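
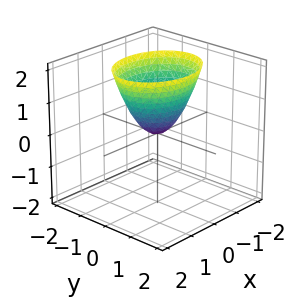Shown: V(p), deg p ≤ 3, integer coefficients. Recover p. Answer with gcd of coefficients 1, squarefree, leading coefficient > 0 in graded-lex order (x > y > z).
deg p = 2.
Symmetries: it's symmetric under x → −x, forcing even powers of x; it's symmetric under y → −y, forcing even powers of y.
Observable constraints: it crosses the z-axis at the gridline z = 0; it crosses the x-axis at the gridline x = 0; it meets the y-axis at y = 0 (among the integer gridlines).
Solving for integer coefficients yields p as stated.

2*x^2 + 3*y^2 - 2*z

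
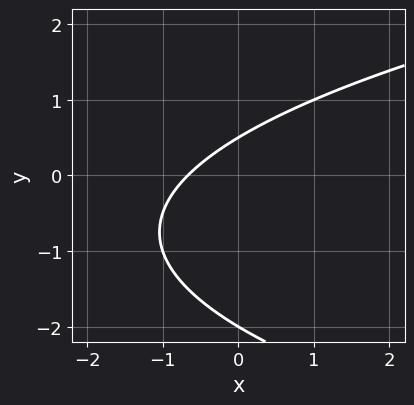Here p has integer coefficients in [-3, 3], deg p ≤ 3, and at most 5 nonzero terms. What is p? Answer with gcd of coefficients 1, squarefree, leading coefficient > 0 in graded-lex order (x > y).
1. deg p = 2. A generic line meets the curve in up to 2 points.
2. Against the integer gridlines: it meets the y-axis at y = -2 (among the integer gridlines).
3. Matching integer coefficients to the picture gives p.

2*y^2 - 3*x + 3*y - 2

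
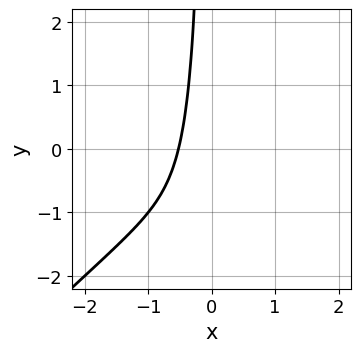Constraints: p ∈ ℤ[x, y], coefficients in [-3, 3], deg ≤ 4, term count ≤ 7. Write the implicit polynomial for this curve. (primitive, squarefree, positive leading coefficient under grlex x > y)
3*x^3 - 3*x^2*y + x*y + 3*x + 2

First, the degree is 3 — the shape is more complex than any degree-2 curve.
Then, against the integer gridlines: no y-intercept at any integer in the box.
Finally, solving for integer coefficients yields p as stated.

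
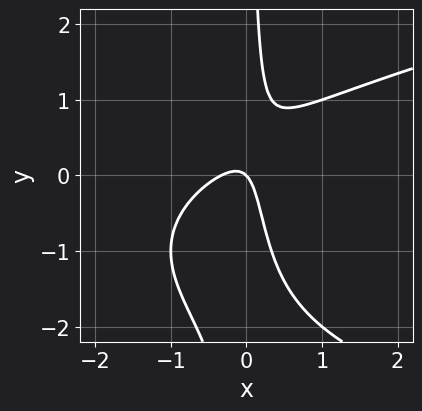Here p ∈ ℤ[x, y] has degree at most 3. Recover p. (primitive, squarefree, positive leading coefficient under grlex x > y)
2*x*y^2 - 3*x^2 + 3*x*y - x - y

First, the degree is 3 — the shape is more complex than any degree-2 curve.
Then, against the integer gridlines: one x-axis crossing is at x = 0; it meets the y-axis at y = 0 (among the integer gridlines).
Finally, matching integer coefficients to the picture gives p.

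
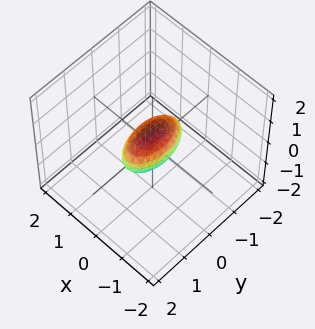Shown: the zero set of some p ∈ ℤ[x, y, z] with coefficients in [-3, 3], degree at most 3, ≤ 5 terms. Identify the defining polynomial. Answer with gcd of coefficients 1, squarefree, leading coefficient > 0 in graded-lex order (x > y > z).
3*x^2 + y^2 + 2*z^2 - 1

First, degree: a closed, bounded, convex surface; a quadric, so deg p = 2.
Next, symmetries: the z ↦ −z reflection is a symmetry, so z appears only in even powers; it's symmetric under x → −x, forcing even powers of x; mirror symmetry y ↦ −y ⇒ only even powers of y.
Next, from the visible intercepts: among the integer gridlines, it crosses the y-axis at y ∈ {-1, 1}.
Finally, together with the visible shape, these determine p as stated.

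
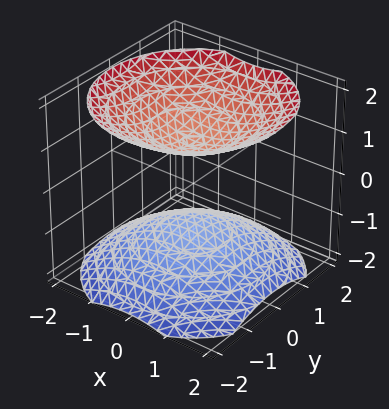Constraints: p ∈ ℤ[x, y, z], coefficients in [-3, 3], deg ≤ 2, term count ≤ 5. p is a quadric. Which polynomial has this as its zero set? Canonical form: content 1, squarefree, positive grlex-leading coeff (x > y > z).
2*x^2 + 2*y^2 - 3*z^2 + 3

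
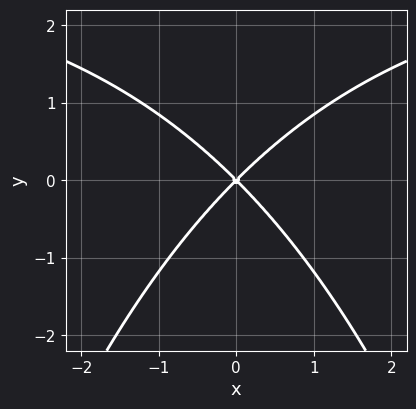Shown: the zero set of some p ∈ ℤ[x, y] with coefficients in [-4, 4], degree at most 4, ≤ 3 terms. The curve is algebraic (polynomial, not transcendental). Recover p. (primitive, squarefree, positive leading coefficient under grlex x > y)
deg p = 3.
Symmetries: it's symmetric under x → −x, forcing even powers of x.
From the visible intercepts: it crosses the y-axis at the gridline y = 0; it meets the x-axis at x = 0 (among the integer gridlines).
Assembling these constraints gives the stated polynomial.

x^2*y - 3*x^2 + 3*y^2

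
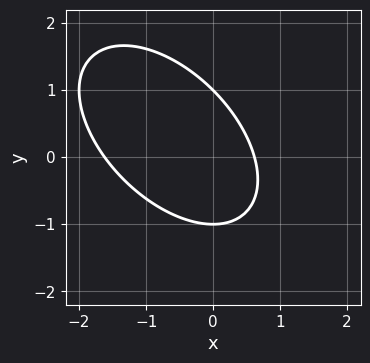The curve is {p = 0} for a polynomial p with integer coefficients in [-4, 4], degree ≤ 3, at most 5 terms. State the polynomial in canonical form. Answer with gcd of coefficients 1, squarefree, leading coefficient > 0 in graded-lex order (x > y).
x^2 + x*y + y^2 + x - 1

First, deg p = 2. A generic line meets the curve in up to 2 points.
Next, observable constraints: among the integer gridlines, it crosses the y-axis at y ∈ {-1, 1}.
Finally, together with the visible shape, these determine p as stated.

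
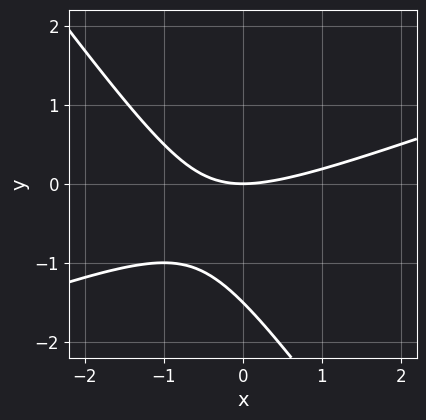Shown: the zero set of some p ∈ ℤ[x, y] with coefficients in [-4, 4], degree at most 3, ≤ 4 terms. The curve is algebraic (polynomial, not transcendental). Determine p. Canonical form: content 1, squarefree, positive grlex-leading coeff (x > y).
x^2 - 2*x*y - 2*y^2 - 3*y

First, deg p = 2.
Next, from the axis intercepts and sections: it crosses the x-axis at the gridline x = 0; one y-axis crossing is at y = 0.
Finally, putting this together gives p.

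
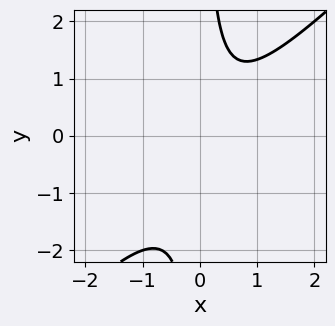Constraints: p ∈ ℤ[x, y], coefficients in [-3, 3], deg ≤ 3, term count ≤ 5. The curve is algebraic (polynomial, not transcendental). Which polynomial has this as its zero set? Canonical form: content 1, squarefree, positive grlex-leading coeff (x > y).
Degree: a generic line meets the curve in up to 2 points, so deg p = 2.
Checking where it meets the axes: the curve avoids every integer x-axis point in the box; no y-intercept at any integer in the box.
The integer polynomial consistent with all of this is the stated p.

3*x^2 - 3*x*y - x + 2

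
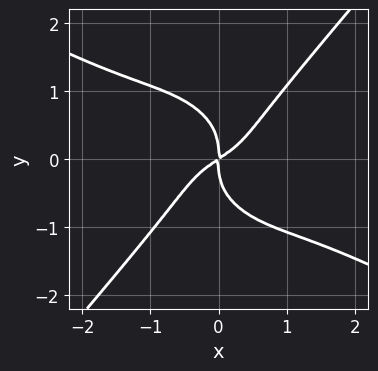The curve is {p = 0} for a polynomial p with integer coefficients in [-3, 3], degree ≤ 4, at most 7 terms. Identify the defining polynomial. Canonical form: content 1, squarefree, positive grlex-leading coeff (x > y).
2*x^4 + 3*x^3*y - 3*y^4 + 2*x^2 - 3*x*y

First, deg p = 4. No degree-3 curve has this shape.
Then, from the visible intercepts: it crosses the y-axis at the gridline y = 0; one x-axis crossing is at x = 0.
Finally, the integer polynomial consistent with all of this is the stated p.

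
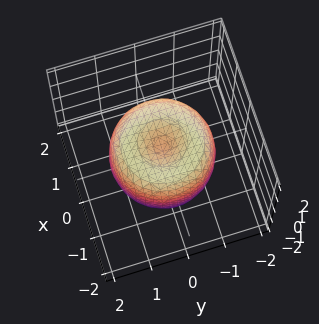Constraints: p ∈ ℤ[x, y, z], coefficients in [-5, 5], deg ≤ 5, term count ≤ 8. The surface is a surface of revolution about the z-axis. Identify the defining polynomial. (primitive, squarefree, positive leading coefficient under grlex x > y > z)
First, deg p = 4. No degree-3 surface has this shape.
Then, by symmetry, the z-axis is an axis of rotation, so x and y enter only as x² + y².
Next, observable constraints: a circular section at z = 1 has radius between 0 and 1.
Finally, the integer polynomial consistent with all of this is the stated p.

2*x^4 + 4*x^2*y^2 + 2*y^4 - 3*x^2 - 3*y^2 + 2*z^2 - 1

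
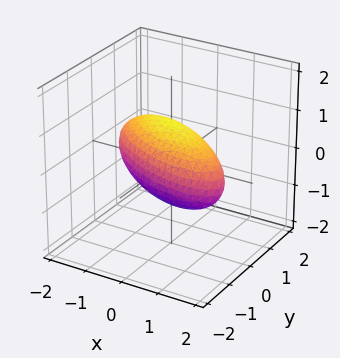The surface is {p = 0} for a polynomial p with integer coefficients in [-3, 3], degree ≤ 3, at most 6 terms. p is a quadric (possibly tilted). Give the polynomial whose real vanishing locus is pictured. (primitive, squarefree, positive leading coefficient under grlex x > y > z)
1. Degree: a generic line meets the surface in up to 2 points, so deg p = 2.
2. Reading off the gridlines: the z-axis gridline crossings are at z ∈ {-1, 1}.
3. Assembling these constraints gives the stated polynomial.

x^2 + 2*x*y + 3*y^2 + 2*z^2 - 2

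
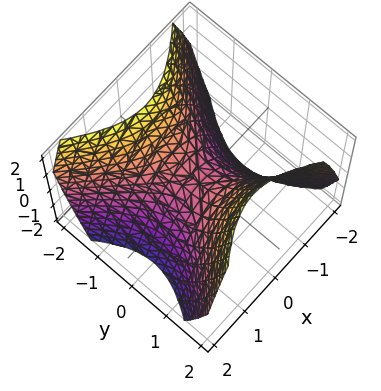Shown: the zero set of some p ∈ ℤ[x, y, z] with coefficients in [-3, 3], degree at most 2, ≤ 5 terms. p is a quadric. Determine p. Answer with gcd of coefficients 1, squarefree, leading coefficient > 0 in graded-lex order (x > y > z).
x^2 - y^2 + z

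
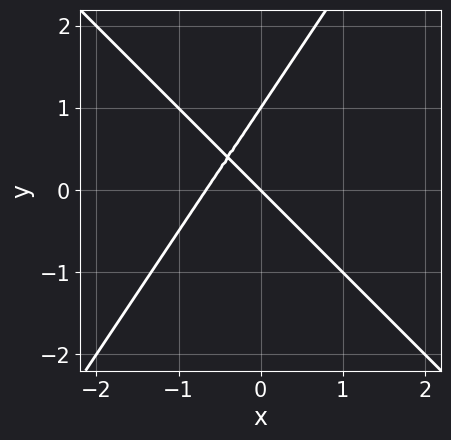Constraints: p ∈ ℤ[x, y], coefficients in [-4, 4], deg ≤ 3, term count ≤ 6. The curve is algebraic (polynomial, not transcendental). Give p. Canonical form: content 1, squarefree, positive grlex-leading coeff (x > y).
3*x^2 + x*y - 2*y^2 + 2*x + 2*y

First, the degree is 2 — a generic line meets the curve in up to 2 points.
Then, reading off the gridlines: it meets the x-axis at x = 0 (among the integer gridlines); among the integer gridlines, it crosses the y-axis at y ∈ {0, 1}.
Finally, the integer polynomial consistent with all of this is the stated p.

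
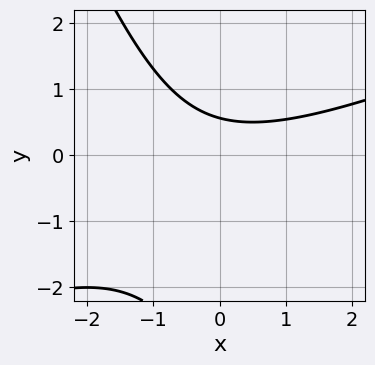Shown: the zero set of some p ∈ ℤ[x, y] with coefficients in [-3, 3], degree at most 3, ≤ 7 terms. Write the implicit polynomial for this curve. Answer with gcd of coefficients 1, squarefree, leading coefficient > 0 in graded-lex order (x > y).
x^2 - 2*x*y - y^2 - 3*y + 2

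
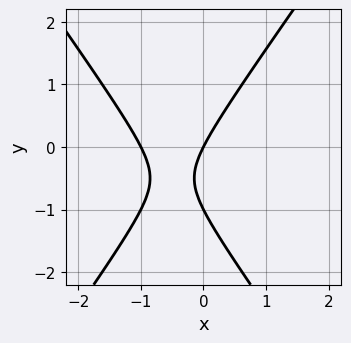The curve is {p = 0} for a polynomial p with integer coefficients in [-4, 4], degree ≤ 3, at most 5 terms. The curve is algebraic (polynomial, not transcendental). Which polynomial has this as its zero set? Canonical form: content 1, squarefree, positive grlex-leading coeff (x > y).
The degree is 2 — a generic line meets the curve in up to 2 points.
Observable constraints: among the integer gridlines, it crosses the x-axis at x ∈ {-1, 0}; among the integer gridlines, it crosses the y-axis at y ∈ {-1, 0}.
Putting this together gives p.

2*x^2 - y^2 + 2*x - y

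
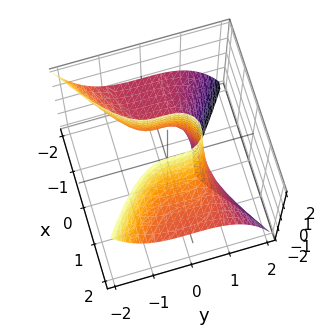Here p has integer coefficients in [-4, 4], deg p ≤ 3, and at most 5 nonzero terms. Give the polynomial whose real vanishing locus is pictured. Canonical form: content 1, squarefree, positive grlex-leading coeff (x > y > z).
Degree: a generic line meets the surface in up to 3 points, so deg p = 3.
Against the integer gridlines: it meets the x-axis at x = -1 (among the integer gridlines); it misses every integer gridline on the z-axis.
Solving for integer coefficients yields p as stated.

2*x^2*z + 2*y^3 - x - 1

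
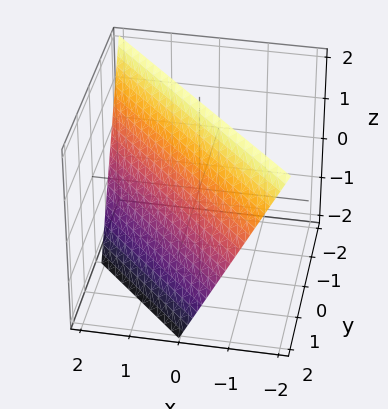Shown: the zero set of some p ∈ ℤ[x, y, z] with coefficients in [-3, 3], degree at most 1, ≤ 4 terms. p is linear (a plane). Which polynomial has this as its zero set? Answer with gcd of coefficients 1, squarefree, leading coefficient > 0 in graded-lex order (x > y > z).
The degree is 1 — the surface is flat (a plane).
Reading off the gridlines: one y-axis crossing is at y = 1; it crosses the x-axis at the gridline x = 1; it crosses the z-axis at the gridline z = 2.
Solving for integer coefficients yields p as stated.

2*x + 2*y + z - 2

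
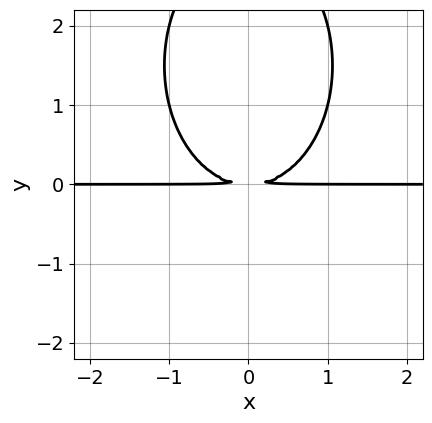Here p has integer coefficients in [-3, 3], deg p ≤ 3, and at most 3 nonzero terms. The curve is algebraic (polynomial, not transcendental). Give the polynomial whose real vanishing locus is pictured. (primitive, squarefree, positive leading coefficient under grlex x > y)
Degree: no degree-2 curve has this shape, so deg p = 3.
Symmetries: mirror symmetry x ↦ −x ⇒ only even powers of x.
Observable constraints: every point of the x-axis in the box is on the curve.
Solving for integer coefficients yields p as stated.

2*x^2*y + y^3 - 3*y^2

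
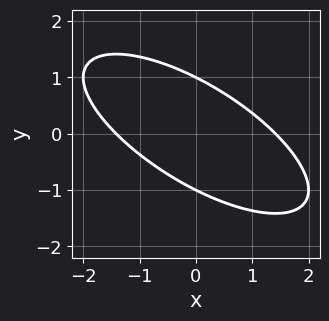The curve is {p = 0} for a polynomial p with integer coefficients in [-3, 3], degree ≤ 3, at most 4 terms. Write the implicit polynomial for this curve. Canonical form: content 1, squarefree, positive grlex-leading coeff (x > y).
x^2 + 2*x*y + 2*y^2 - 2

Degree: the shape is more complex than any degree-1 curve, so deg p = 2.
Reading off the gridlines: the y-axis gridline crossings are at y ∈ {-1, 1}.
Solving for integer coefficients yields p as stated.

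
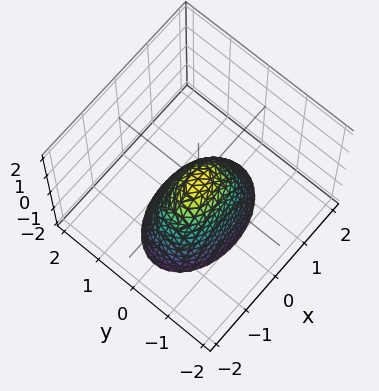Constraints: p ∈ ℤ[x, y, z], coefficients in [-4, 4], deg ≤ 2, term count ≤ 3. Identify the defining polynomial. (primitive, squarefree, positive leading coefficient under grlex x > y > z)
First, the degree is 2 — a paraboloid; a quadric.
Then, symmetries: the y ↦ −y reflection is a symmetry, so y appears only in even powers; mirror symmetry x ↦ −x ⇒ only even powers of x.
Then, against the integer gridlines: one x-axis crossing is at x = 0; it meets the z-axis at z = 0 (among the integer gridlines); one y-axis crossing is at y = 0.
Finally, fitting integer coefficients to these (and the overall shape) gives p.

x^2 + 2*y^2 + z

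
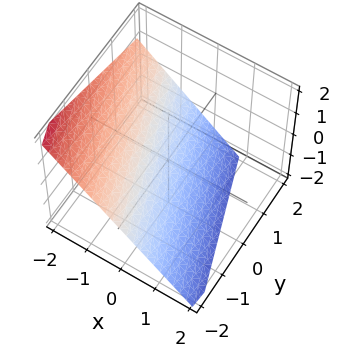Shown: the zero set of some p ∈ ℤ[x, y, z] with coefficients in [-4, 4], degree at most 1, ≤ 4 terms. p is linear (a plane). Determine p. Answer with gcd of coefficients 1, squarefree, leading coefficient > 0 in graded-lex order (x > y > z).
1. Degree: every cross-section is a straight line — this is a plane, so deg p = 1.
2. Reading off the gridlines: it crosses the y-axis at the gridline y = -2.
3. Solving for integer coefficients yields p as stated.

3*x + y + 3*z + 2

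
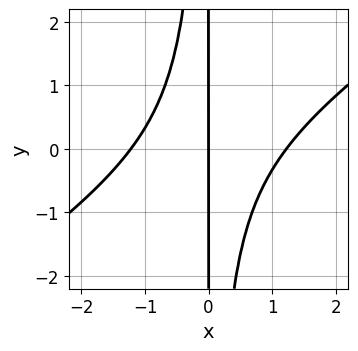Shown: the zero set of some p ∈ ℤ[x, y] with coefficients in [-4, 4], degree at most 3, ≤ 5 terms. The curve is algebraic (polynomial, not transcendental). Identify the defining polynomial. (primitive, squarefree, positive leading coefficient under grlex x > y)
2*x^3 - 3*x^2*y - 3*x

1. deg p = 3. A generic line meets the curve in up to 3 points.
2. From the axis intercepts and sections: it meets the x-axis at x = 0 (among the integer gridlines); every point of the y-axis in the box is on the curve.
3. Assembling these constraints gives the stated polynomial.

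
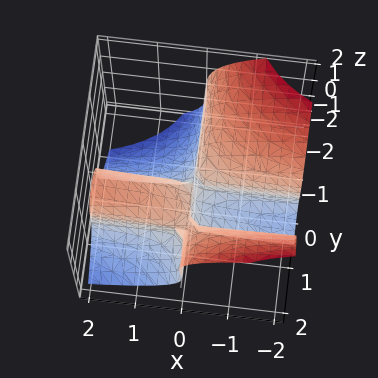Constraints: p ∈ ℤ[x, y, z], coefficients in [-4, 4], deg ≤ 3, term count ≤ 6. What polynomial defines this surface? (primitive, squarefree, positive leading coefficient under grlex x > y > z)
1. Degree: no degree-2 surface has this shape, so deg p = 3.
2. Checking where it meets the axes: one z-axis crossing is at z = 0; the visible x-axis segment lies entirely on the surface; the visible y-axis segment lies entirely on the surface.
3. Together with the visible shape, these determine p as stated.

3*x*y^2 - y*z^2 + 2*z^3 - 3*x*y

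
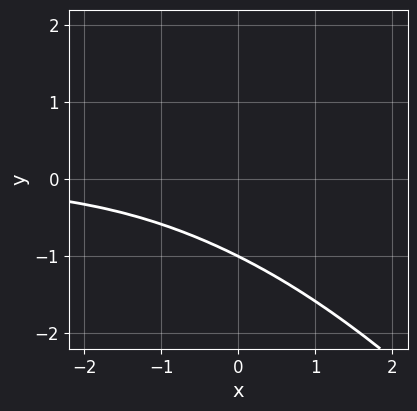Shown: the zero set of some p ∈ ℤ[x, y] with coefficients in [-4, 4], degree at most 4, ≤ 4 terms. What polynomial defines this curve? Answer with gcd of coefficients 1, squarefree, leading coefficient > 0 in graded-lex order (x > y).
x^2*y + 3*x*y^2 + 2*y^3 + 2

(a) deg p = 3. No degree-2 curve has this shape.
(b) Reading off the gridlines: it crosses the y-axis at the gridline y = -1; the curve avoids every integer x-axis point in the box.
(c) Matching integer coefficients to the picture gives p.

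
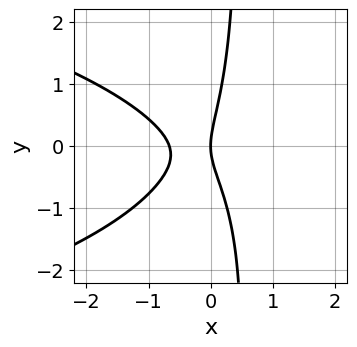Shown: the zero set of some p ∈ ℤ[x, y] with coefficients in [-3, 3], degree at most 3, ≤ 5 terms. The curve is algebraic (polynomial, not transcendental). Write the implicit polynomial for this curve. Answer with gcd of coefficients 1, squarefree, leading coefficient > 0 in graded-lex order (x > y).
2*x*y^2 + 3*x^2 + x*y - y^2 + 2*x

First, deg p = 3.
Then, from the visible intercepts: it meets the x-axis at x = 0 (among the integer gridlines); it meets the y-axis at y = 0 (among the integer gridlines).
Finally, these observations pin down the coefficients.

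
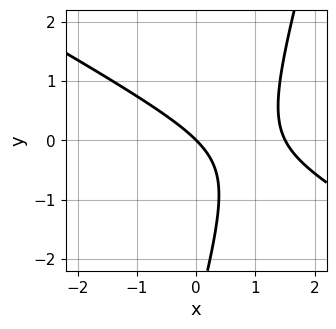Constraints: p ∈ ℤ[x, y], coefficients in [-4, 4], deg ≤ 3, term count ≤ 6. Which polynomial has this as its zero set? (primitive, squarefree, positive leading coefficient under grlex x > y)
2*x^2 + 3*x*y - y^2 - 3*x - 3*y

1. The degree is 2 — a generic line meets the curve in up to 2 points.
2. From the axis intercepts and sections: one x-axis crossing is at x = 0; it meets the y-axis at y = 0 (among the integer gridlines).
3. The integer polynomial consistent with all of this is the stated p.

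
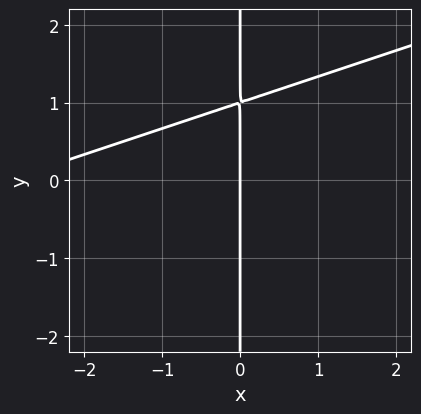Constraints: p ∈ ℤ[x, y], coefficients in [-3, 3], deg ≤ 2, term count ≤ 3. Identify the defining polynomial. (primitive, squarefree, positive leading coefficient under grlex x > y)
x^2 - 3*x*y + 3*x

The degree is 2 — a generic line meets the curve in up to 2 points.
Against the integer gridlines: the visible y-axis segment lies entirely on the curve; it meets the x-axis at x = 0 (among the integer gridlines).
Together with the visible shape, these determine p as stated.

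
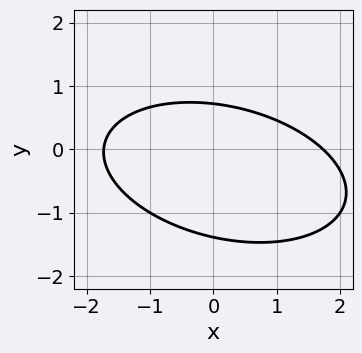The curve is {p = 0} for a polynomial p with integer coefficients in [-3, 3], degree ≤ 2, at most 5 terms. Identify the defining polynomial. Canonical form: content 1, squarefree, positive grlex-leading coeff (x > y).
x^2 + x*y + 3*y^2 + 2*y - 3

(a) Degree: the shape is more complex than any degree-1 curve, so deg p = 2.
(b) Matching integer coefficients to the picture gives p.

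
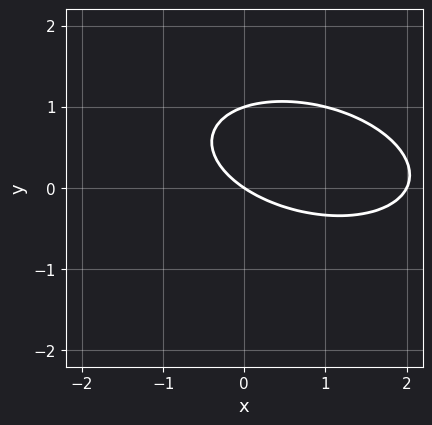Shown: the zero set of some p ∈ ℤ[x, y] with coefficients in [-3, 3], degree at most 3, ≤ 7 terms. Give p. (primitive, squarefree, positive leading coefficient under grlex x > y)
x^2 + x*y + 3*y^2 - 2*x - 3*y

Degree: the shape is more complex than any degree-1 curve, so deg p = 2.
Reading off the gridlines: among the integer gridlines, it crosses the x-axis at x ∈ {0, 2}; among the integer gridlines, it crosses the y-axis at y ∈ {0, 1}.
These observations pin down the coefficients.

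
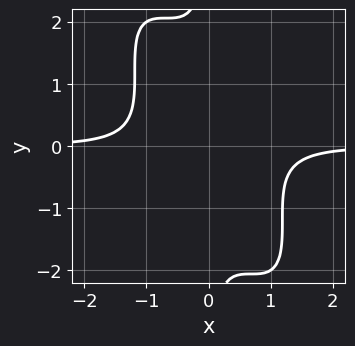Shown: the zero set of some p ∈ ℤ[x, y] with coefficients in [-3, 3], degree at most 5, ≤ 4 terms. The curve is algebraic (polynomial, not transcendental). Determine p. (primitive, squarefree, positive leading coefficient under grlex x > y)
First, the degree is 4 — a generic line meets the curve in up to 4 points.
Then, against the integer gridlines: the curve avoids every integer x-axis point in the box; no y-intercept at any integer in the box.
Finally, the integer polynomial consistent with all of this is the stated p.

3*x^3*y + 3*x^2*y^2 + x*y^3 + 2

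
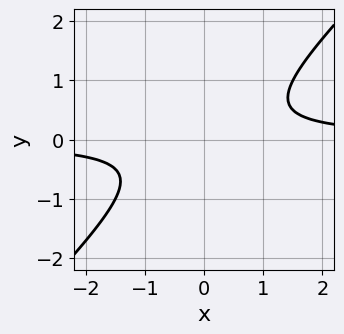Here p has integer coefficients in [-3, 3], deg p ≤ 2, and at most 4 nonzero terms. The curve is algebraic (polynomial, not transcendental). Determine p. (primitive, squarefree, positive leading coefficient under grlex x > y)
2*x*y - 2*y^2 - 1

(a) The degree is 2 — no degree-1 curve has this shape.
(b) From the visible intercepts: no y-intercept at any integer in the box; no x-intercept at any integer in the box.
(c) Matching integer coefficients to the picture gives p.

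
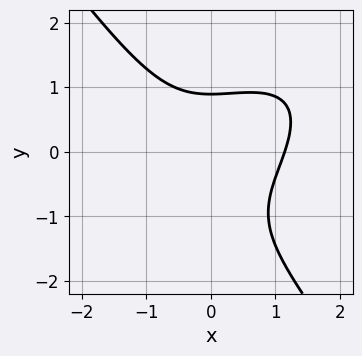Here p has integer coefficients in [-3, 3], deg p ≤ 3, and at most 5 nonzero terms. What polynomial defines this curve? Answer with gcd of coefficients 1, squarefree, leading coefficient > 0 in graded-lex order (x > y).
2*x^3 - 2*x^2*y + 2*y^3 + 2*y^2 - 3

(a) Degree: a generic line meets the curve in up to 3 points, so deg p = 3.
(b) The integer polynomial consistent with all of this is the stated p.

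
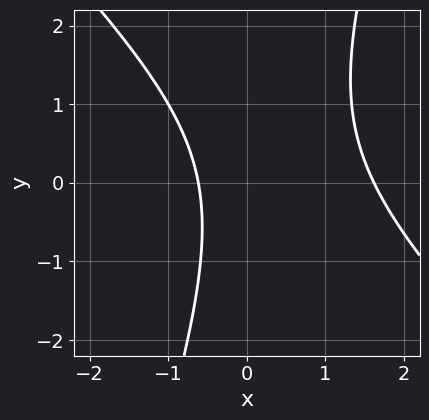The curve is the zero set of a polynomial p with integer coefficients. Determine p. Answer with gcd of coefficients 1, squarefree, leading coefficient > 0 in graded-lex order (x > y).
deg p = 2. A generic line meets the curve in up to 2 points.
Reading off the gridlines: it misses every integer gridline on the y-axis.
Assembling these constraints gives the stated polynomial.

3*x^2 + 2*x*y - y^2 - 3*x - 3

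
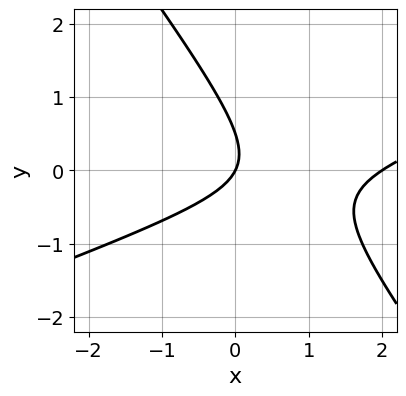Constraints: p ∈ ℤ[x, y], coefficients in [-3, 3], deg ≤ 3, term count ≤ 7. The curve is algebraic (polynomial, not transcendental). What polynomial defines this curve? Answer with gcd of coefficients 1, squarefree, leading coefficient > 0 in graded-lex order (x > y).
x^2 - 2*x*y - 2*y^2 - 2*x + y

deg p = 2. A generic line meets the curve in up to 2 points.
Observable constraints: among the integer gridlines, it crosses the x-axis at x ∈ {0, 2}; one y-axis crossing is at y = 0.
Putting this together gives p.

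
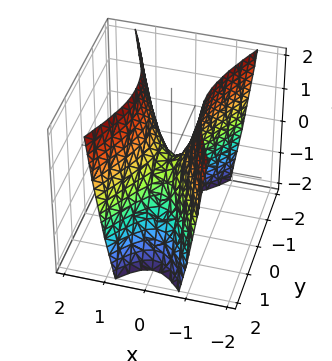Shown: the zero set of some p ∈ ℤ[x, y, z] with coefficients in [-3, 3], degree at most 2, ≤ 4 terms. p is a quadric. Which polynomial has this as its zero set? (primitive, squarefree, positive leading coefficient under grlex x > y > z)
3*x^2 - y^2 - z

1. Degree: a saddle surface; a quadric, so deg p = 2.
2. Symmetries: the x ↦ −x reflection is a symmetry, so x appears only in even powers; it's symmetric under y → −y, forcing even powers of y.
3. Observable constraints: it meets the y-axis at y = 0 (among the integer gridlines); one z-axis crossing is at z = 0.
4. Assembling these constraints gives the stated polynomial.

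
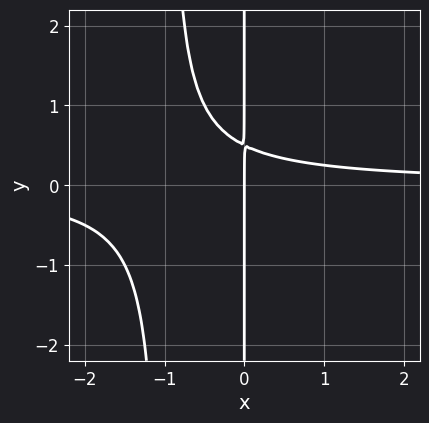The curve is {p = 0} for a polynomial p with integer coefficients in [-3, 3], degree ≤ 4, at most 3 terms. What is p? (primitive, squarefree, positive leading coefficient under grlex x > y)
(a) deg p = 3. The shape is more complex than any degree-2 curve.
(b) From the axis intercepts and sections: every point of the y-axis in the box is on the curve; it crosses the x-axis at the gridline x = 0.
(c) Matching integer coefficients to the picture gives p.

2*x^2*y + 2*x*y - x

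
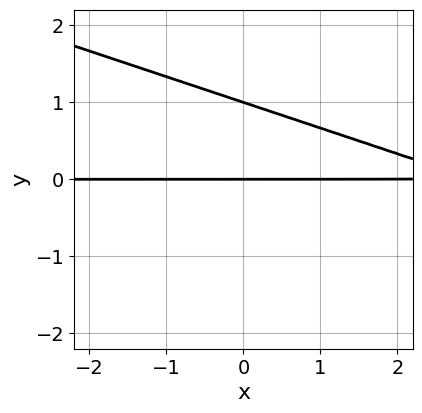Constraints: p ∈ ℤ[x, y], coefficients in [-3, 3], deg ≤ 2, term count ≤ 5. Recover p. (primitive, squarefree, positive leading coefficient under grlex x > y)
(a) deg p = 2. A generic line meets the curve in up to 2 points.
(b) Observable constraints: the visible x-axis segment lies entirely on the curve; the y-axis gridline crossings are at y ∈ {0, 1}.
(c) Solving for integer coefficients yields p as stated.

x*y + 3*y^2 - 3*y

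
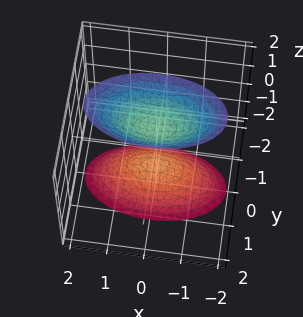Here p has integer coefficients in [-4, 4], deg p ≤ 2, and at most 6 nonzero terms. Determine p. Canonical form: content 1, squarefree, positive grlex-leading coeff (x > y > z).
1. There are 2 components. They look like related sheets of one shape, so recover p as a whole.
2. The degree is 2 — two sheets facing apart; a quadric.
3. Symmetries: it's symmetric under x → −x, forcing even powers of x; the z ↦ −z reflection is a symmetry, so z appears only in even powers; the y ↦ −y reflection is a symmetry, so y appears only in even powers.
4. From the axis intercepts and sections: no y-intercept at any integer in the box; the z-axis gridline crossings are at z ∈ {-1, 1}; the surface avoids every integer x-axis point in the box.
5. These observations pin down the coefficients.

x^2 + 3*y^2 - z^2 + 1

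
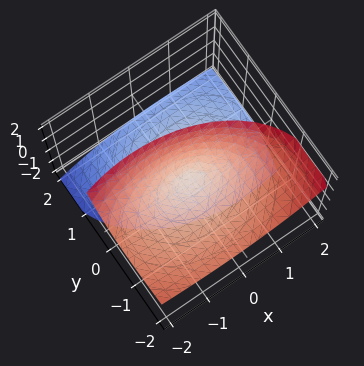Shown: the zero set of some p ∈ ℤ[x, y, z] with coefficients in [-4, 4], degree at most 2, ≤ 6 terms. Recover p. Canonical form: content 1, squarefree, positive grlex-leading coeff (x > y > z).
x^2 + x*z + 2*y^2 + 3*y*z - z^2

First, the picture has 2 separate pieces.
Then, deg p = 2.
Next, from the axis intercepts and sections: it meets the x-axis at x = 0 (among the integer gridlines); it crosses the z-axis at the gridline z = 0.
Finally, matching integer coefficients to the picture gives p.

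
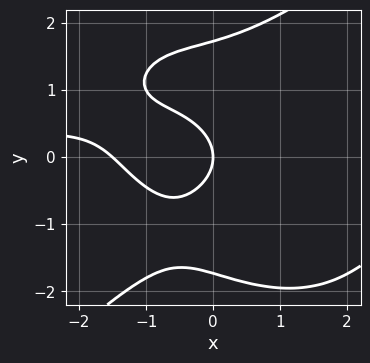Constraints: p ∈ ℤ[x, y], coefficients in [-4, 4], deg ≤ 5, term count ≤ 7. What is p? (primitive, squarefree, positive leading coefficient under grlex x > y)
(a) Degree: a generic line meets the curve in up to 4 points, so deg p = 4.
(b) Against the integer gridlines: it crosses the y-axis at the gridline y = 0; it meets the x-axis at x = 0 (among the integer gridlines).
(c) The integer polynomial consistent with all of this is the stated p.

x^3*y - y^4 + 2*x^2 + 3*y^2 + 3*x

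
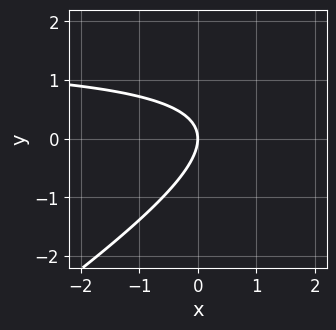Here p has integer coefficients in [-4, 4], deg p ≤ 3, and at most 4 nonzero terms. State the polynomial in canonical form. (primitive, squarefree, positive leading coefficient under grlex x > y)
2*x*y - 3*y^2 - 3*x

(a) Degree: the shape is more complex than any degree-1 curve, so deg p = 2.
(b) Against the integer gridlines: it crosses the y-axis at the gridline y = 0; it meets the x-axis at x = 0 (among the integer gridlines).
(c) Fitting integer coefficients to these (and the overall shape) gives p.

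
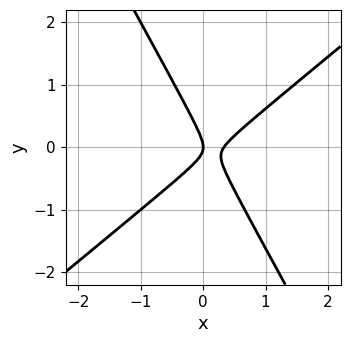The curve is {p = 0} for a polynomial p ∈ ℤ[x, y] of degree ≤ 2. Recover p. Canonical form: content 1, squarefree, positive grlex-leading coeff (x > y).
3*x^2 - 2*x*y - 2*y^2 - x

First, deg p = 2.
Then, against the integer gridlines: it meets the y-axis at y = 0 (among the integer gridlines); one x-axis crossing is at x = 0.
Finally, fitting integer coefficients to these (and the overall shape) gives p.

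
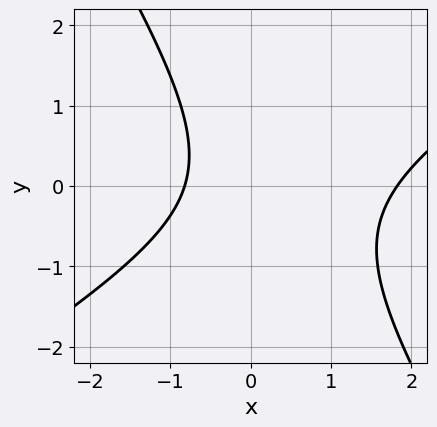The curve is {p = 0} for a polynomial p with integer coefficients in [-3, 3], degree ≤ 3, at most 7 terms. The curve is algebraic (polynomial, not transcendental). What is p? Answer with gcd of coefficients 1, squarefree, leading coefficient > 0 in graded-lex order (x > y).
2*x^2 - 2*x*y - 2*y^2 - 2*x - 3

(a) Degree: no degree-1 curve has this shape, so deg p = 2.
(b) Observable constraints: no y-intercept at any integer in the box.
(c) Together with the visible shape, these determine p as stated.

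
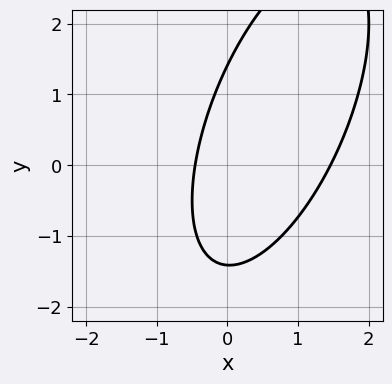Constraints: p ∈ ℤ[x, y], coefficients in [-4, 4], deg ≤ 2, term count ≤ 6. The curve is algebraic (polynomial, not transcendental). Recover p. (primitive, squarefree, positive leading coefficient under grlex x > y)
1. deg p = 2. The shape is more complex than any degree-1 curve.
2. The integer polynomial consistent with all of this is the stated p.

3*x^2 - 2*x*y + y^2 - 3*x - 2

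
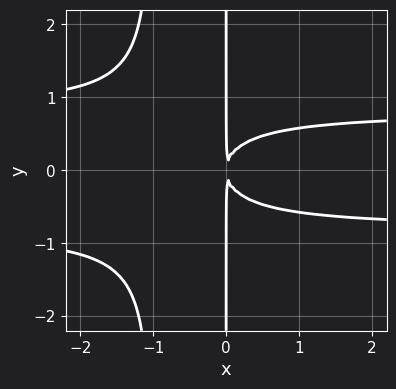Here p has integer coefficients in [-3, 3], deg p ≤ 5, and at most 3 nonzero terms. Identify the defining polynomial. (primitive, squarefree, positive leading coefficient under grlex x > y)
3*x^2*y^2 + 3*x*y^2 - 2*x^2

(a) deg p = 4.
(b) Symmetries: it's symmetric under y → −y, forcing even powers of y.
(c) Against the integer gridlines: the visible y-axis segment lies entirely on the curve.
(d) Fitting integer coefficients to these (and the overall shape) gives p.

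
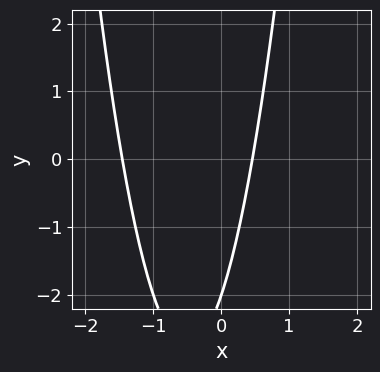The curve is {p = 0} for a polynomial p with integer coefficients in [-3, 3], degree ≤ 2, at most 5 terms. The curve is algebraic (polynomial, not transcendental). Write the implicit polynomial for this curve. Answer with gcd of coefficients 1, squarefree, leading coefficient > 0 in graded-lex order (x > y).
1. The degree is 2 — a generic line meets the curve in up to 2 points.
2. Reading off the gridlines: it meets the y-axis at y = -2 (among the integer gridlines).
3. Putting this together gives p.

3*x^2 + 3*x - y - 2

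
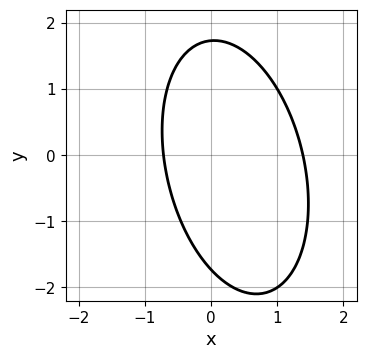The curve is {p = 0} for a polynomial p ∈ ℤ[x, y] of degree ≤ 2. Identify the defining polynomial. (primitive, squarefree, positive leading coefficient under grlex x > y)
3*x^2 + x*y + y^2 - 2*x - 3

1. The degree is 2 — the shape is more complex than any degree-1 curve.
2. Matching integer coefficients to the picture gives p.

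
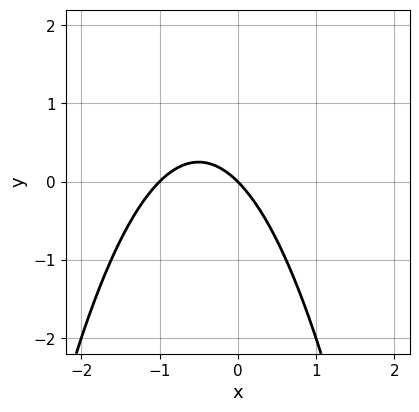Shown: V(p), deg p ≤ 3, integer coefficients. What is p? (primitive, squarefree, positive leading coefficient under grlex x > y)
x^2 + x + y

1. Degree: a generic line meets the curve in up to 2 points, so deg p = 2.
2. Observable constraints: one y-axis crossing is at y = 0; among the integer gridlines, it crosses the x-axis at x ∈ {-1, 0}.
3. The integer polynomial consistent with all of this is the stated p.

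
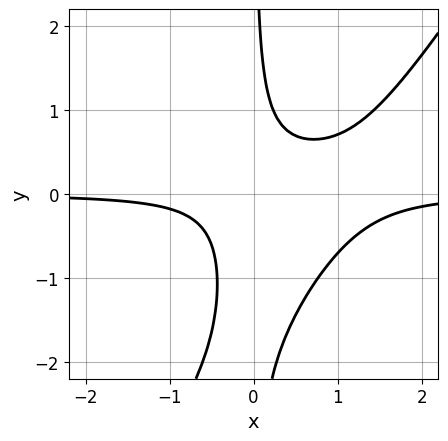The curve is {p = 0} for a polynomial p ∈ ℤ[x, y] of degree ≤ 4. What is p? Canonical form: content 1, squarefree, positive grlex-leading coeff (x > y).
3*x^2*y - 2*x*y^2 - 3*x*y + 1

First, degree: no degree-2 curve has this shape, so deg p = 3.
Then, from the visible intercepts: it misses every integer gridline on the y-axis; no x-intercept at any integer in the box.
Finally, fitting integer coefficients to these (and the overall shape) gives p.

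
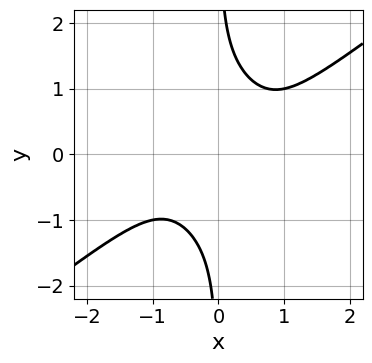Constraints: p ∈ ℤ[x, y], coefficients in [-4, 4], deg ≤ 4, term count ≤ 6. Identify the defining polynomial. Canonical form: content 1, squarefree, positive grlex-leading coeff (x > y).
x^4 - x^2*y^2 - x*y^3 + 1

1. deg p = 4. The shape is more complex than any degree-3 curve.
2. Reading off the gridlines: the curve avoids every integer x-axis point in the box; no y-intercept at any integer in the box.
3. Assembling these constraints gives the stated polynomial.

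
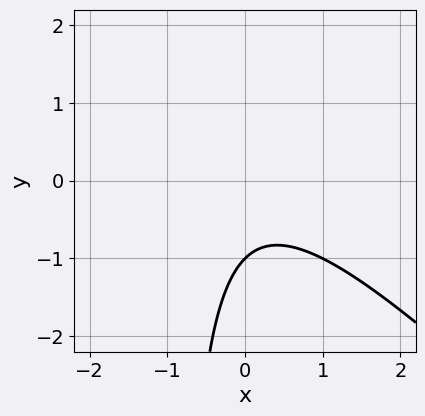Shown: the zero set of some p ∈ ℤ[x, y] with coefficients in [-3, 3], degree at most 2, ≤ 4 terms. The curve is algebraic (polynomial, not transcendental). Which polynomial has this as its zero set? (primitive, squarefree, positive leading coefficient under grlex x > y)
x^2 + x*y + y + 1

The degree is 2 — the shape is more complex than any degree-1 curve.
Observable constraints: no x-intercept at any integer in the box; it meets the y-axis at y = -1 (among the integer gridlines).
Assembling these constraints gives the stated polynomial.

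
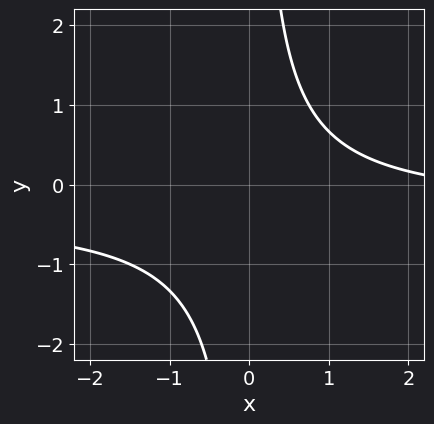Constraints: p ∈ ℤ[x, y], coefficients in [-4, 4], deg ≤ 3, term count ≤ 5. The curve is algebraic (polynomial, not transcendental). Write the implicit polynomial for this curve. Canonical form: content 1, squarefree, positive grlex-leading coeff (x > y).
3*x*y + x - 3

(a) The degree is 2 — a generic line meets the curve in up to 2 points.
(b) From the axis intercepts and sections: it misses every integer gridline on the x-axis; it misses every integer gridline on the y-axis.
(c) Together with the visible shape, these determine p as stated.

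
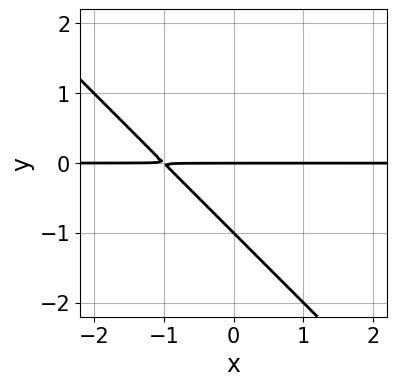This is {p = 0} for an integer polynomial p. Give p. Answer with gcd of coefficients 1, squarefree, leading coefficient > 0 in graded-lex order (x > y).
1. deg p = 2.
2. Against the integer gridlines: the y-axis gridline crossings are at y ∈ {-1, 0}; every point of the x-axis in the box is on the curve.
3. Solving for integer coefficients yields p as stated.

x*y + y^2 + y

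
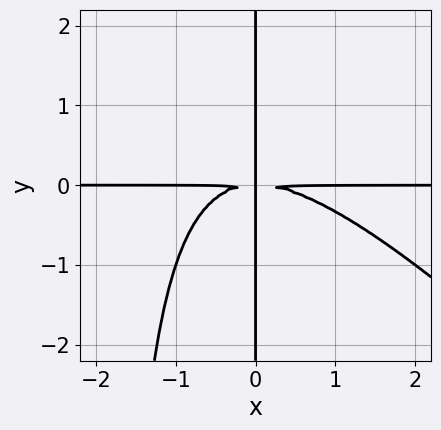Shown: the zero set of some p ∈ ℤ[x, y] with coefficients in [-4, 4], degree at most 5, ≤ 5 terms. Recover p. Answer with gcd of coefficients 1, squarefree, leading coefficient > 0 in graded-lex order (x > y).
x^3*y + x^2*y^2 + 2*x*y^2

(a) Degree: no degree-3 curve has this shape, so deg p = 4.
(b) Checking where it meets the axes: every point of the y-axis in the box is on the curve; every point of the x-axis in the box is on the curve.
(c) Together with the visible shape, these determine p as stated.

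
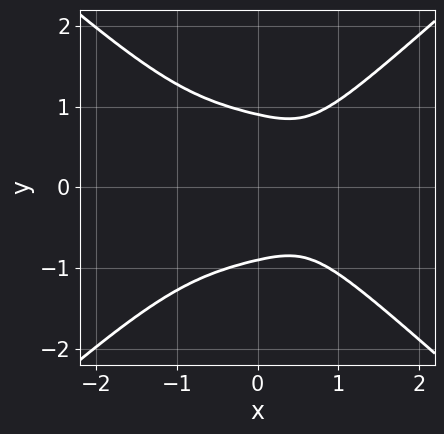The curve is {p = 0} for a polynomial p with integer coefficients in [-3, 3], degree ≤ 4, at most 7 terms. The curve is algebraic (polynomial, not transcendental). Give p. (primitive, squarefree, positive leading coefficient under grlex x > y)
(a) The degree is 4 — a generic line meets the curve in up to 4 points.
(b) Symmetries: the y ↦ −y reflection is a symmetry, so y appears only in even powers.
(c) Against the integer gridlines: it misses every integer gridline on the x-axis.
(d) The integer polynomial consistent with all of this is the stated p.

2*x^4 - 3*y^4 + 2*x^2 - 2*x + 2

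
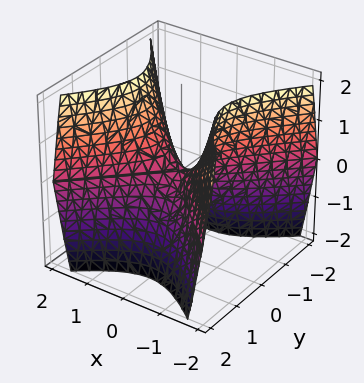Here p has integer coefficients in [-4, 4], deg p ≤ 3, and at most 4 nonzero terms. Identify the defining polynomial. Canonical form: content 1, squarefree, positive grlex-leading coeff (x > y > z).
First, deg p = 2. A hyperbolic paraboloid; a quadric.
Next, symmetries: mirror symmetry y ↦ −y ⇒ only even powers of y; it's symmetric under x → −x, forcing even powers of x.
Next, checking where it meets the axes: one z-axis crossing is at z = 0; one y-axis crossing is at y = 0; one x-axis crossing is at x = 0.
Finally, solving for integer coefficients yields p as stated.

3*x^2 - 3*y^2 - 2*z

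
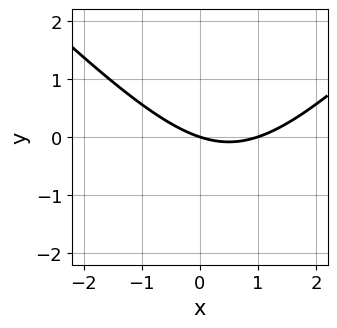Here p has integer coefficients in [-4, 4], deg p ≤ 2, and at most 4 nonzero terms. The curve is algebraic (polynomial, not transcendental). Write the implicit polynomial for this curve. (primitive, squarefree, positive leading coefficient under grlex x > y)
x^2 - y^2 - x - 3*y

1. The degree is 2 — no degree-1 curve has this shape.
2. Observable constraints: it meets the y-axis at y = 0 (among the integer gridlines); the x-axis gridline crossings are at x ∈ {0, 1}.
3. Putting this together gives p.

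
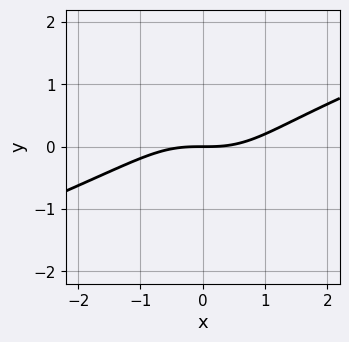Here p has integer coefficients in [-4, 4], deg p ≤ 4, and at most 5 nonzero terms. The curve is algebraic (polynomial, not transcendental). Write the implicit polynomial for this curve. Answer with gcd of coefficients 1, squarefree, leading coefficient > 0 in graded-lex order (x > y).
x^3 - 2*x^2*y - 3*y^3 + y^2 - 3*y

First, the degree is 3 — the shape is more complex than any degree-2 curve.
Then, checking where it meets the axes: it crosses the x-axis at the gridline x = 0; it crosses the y-axis at the gridline y = 0.
Finally, the integer polynomial consistent with all of this is the stated p.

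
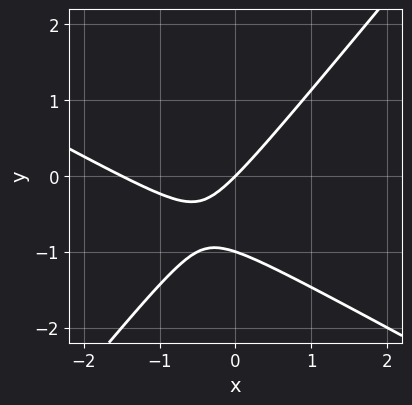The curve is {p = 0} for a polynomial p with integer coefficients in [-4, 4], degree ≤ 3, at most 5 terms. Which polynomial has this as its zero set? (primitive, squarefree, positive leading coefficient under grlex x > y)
2*x^2 + 2*x*y - 3*y^2 + 3*x - 3*y

(a) The degree is 2 — the shape is more complex than any degree-1 curve.
(b) From the axis intercepts and sections: it meets the x-axis at x = 0 (among the integer gridlines); the y-axis gridline crossings are at y ∈ {-1, 0}.
(c) Assembling these constraints gives the stated polynomial.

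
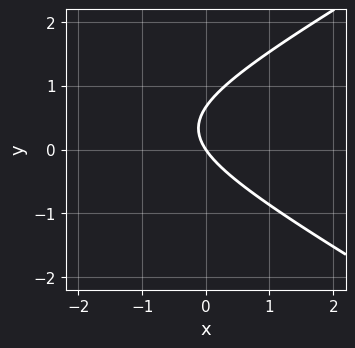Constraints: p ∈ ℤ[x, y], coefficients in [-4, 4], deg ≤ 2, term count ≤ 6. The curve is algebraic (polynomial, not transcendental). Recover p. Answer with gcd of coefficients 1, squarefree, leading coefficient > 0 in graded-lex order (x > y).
x^2 - 3*y^2 + 3*x + 2*y

1. Degree: the shape is more complex than any degree-1 curve, so deg p = 2.
2. From the visible intercepts: one x-axis crossing is at x = 0; it meets the y-axis at y = 0 (among the integer gridlines).
3. The integer polynomial consistent with all of this is the stated p.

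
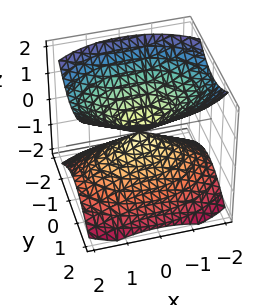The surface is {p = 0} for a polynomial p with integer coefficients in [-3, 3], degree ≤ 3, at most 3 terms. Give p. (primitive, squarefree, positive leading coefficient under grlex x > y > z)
x^2 + 2*y^2 - 2*z^2

First, I count 2 distinct pieces. Treating them together as one polynomial.
Next, deg p = 2. Two nappes meeting at a single point; a quadric.
Then, symmetries: mirror symmetry z ↦ −z ⇒ only even powers of z; the x ↦ −x reflection is a symmetry, so x appears only in even powers; the y ↦ −y reflection is a symmetry, so y appears only in even powers.
Next, observable constraints: it crosses the x-axis at the gridline x = 0; one z-axis crossing is at z = 0.
Finally, together with the visible shape, these determine p as stated.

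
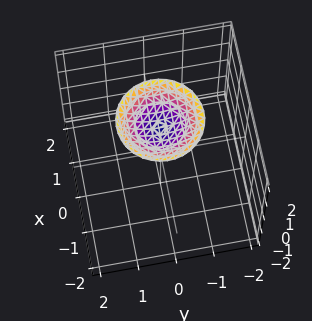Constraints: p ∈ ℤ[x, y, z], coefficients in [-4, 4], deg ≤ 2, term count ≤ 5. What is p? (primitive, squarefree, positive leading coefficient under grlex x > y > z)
x^2 + y^2 - 2*z + 3

1. deg p = 2. A generic line meets the surface in up to 2 points.
2. Symmetry: every cross-section ⟂ z is a circle, so x, y appear only via x² + y².
3. Observable constraints: it misses every integer gridline on the y-axis; no x-intercept at any integer in the box; a circular section at z = 2 has radius exactly 1.
4. Matching integer coefficients to the picture gives p.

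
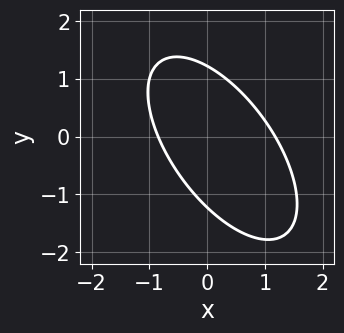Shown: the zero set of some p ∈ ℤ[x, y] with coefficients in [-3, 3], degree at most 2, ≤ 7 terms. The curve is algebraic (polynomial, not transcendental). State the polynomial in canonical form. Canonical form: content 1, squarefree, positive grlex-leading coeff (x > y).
(a) The degree is 2 — no degree-1 curve has this shape.
(b) Matching integer coefficients to the picture gives p.

3*x^2 + 3*x*y + 2*y^2 - x - 3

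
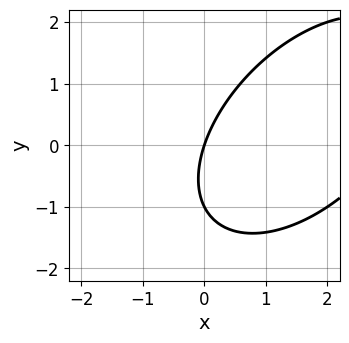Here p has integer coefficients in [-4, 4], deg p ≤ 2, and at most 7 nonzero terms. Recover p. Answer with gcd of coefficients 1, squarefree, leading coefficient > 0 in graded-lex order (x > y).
1. deg p = 2. A generic line meets the curve in up to 2 points.
2. Reading off the gridlines: among the integer gridlines, it crosses the y-axis at y ∈ {-1, 0}; it crosses the x-axis at the gridline x = 0.
3. These observations pin down the coefficients.

x^2 - x*y + y^2 - 3*x + y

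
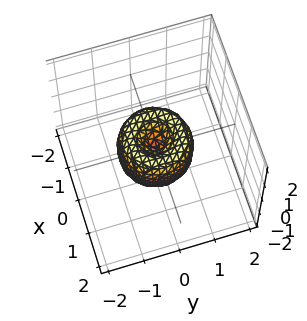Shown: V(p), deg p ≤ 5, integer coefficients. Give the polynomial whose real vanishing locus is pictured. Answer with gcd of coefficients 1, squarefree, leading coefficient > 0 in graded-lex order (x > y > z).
(a) Degree: no degree-3 surface has this shape, so deg p = 4.
(b) Symmetry: the z-axis is an axis of rotation, so x and y enter only as x² + y².
(c) From the visible intercepts: it meets the z-axis at z = 0 (among the integer gridlines); among the integer gridlines, it crosses the y-axis at y ∈ {-1, 0, 1}; the x-axis gridline crossings are at x ∈ {-1, 0, 1}.
(d) Solving for integer coefficients yields p as stated.

2*x^4 + 4*x^2*y^2 + 2*y^4 - 2*x^2 - 2*y^2 + z^2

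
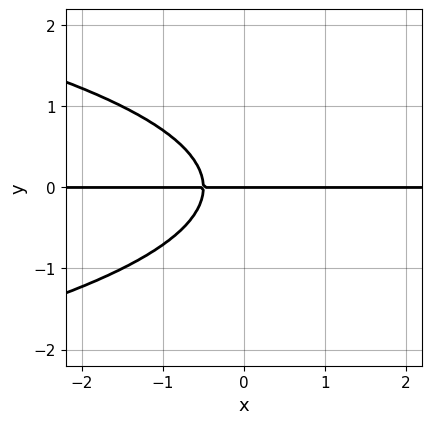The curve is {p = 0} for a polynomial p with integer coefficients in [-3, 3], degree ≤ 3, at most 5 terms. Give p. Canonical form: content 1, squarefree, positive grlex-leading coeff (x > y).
First, the degree is 3 — a generic line meets the curve in up to 3 points.
Next, checking where it meets the axes: every point of the x-axis in the box is on the curve; one y-axis crossing is at y = 0.
Finally, together with the visible shape, these determine p as stated.

2*y^3 + 2*x*y + y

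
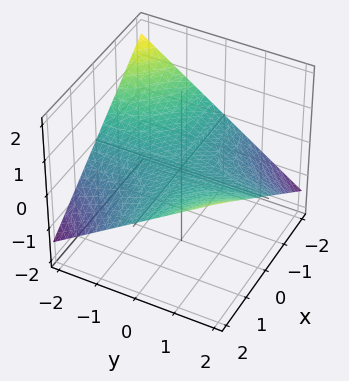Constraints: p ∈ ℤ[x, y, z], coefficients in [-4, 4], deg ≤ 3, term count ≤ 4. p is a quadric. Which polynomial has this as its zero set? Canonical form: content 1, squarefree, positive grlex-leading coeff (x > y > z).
x*y - 3*z

1. The degree is 2 — a hyperbolic paraboloid; a quadric.
2. Reading off the gridlines: the visible y-axis segment lies entirely on the surface; it crosses the z-axis at the gridline z = 0; every point of the x-axis in the box is on the surface.
3. Assembling these constraints gives the stated polynomial.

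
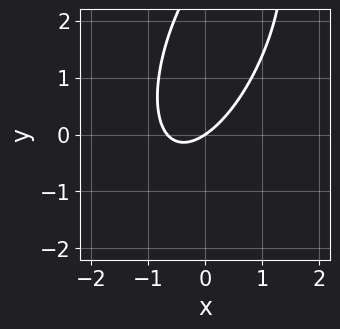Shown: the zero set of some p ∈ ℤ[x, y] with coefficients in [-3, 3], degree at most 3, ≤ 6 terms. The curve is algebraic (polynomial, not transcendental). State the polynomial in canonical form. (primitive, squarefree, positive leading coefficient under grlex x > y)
(a) deg p = 2.
(b) From the axis intercepts and sections: one y-axis crossing is at y = 0; one x-axis crossing is at x = 0.
(c) Putting this together gives p.

3*x^2 - 2*x*y + y^2 + 2*x - 3*y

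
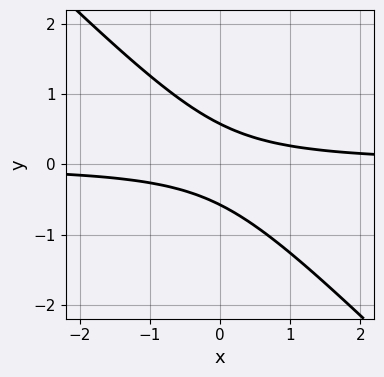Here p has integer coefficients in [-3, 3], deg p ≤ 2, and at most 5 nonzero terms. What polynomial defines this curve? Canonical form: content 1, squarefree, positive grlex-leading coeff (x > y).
3*x*y + 3*y^2 - 1

Degree: no degree-1 curve has this shape, so deg p = 2.
From the axis intercepts and sections: the curve avoids every integer x-axis point in the box.
Matching integer coefficients to the picture gives p.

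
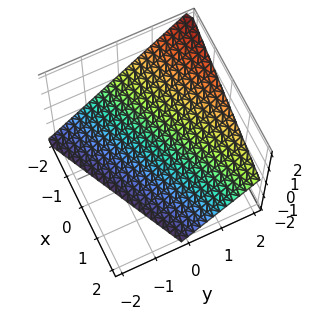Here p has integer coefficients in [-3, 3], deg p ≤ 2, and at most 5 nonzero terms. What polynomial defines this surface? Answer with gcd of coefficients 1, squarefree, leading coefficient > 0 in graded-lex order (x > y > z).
x - 2*y + 2*z + 2

1. The degree is 1 — every cross-section is a straight line — this is a plane.
2. Checking where it meets the axes: it meets the x-axis at x = -2 (among the integer gridlines); it meets the y-axis at y = 1 (among the integer gridlines).
3. Fitting integer coefficients to these (and the overall shape) gives p. Check: (0, 0, -1) on the z-axis lies on the surface, and p(0, 0, -1) = 0. ✓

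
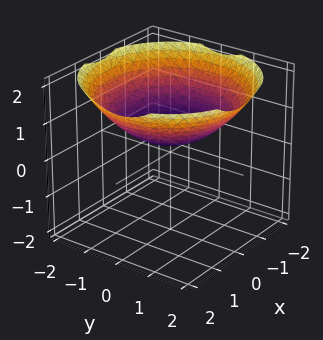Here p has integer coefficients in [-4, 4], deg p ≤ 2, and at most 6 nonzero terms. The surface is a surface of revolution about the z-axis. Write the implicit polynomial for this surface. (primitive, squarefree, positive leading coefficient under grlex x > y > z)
First, deg p = 2. No degree-1 surface has this shape.
Next, by symmetry, every cross-section ⟂ z is a circle, so x, y appear only via x² + y².
Then, observable constraints: a circular section at z = 1 has radius between 1 and 2; it misses every integer gridline on the x-axis; it misses every integer gridline on the y-axis.
Finally, the integer polynomial consistent with all of this is the stated p.

x^2 + y^2 - 3*z + 1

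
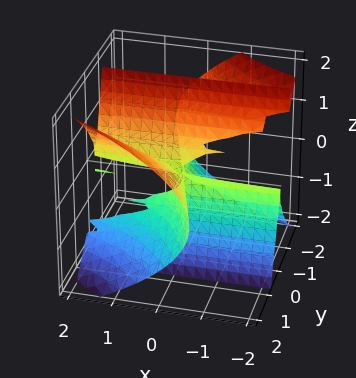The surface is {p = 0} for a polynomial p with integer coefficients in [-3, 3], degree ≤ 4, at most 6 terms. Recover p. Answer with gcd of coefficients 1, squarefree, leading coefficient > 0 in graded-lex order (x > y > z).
First, deg p = 3. The shape is more complex than any degree-2 surface.
Next, observable constraints: every point of the x-axis in the box is on the surface; it crosses the y-axis at the gridline y = 0; it crosses the z-axis at the gridline z = 0.
Finally, these observations pin down the coefficients.

3*x*y^2 + x*y*z + y^3 - 3*y*z^2 - z^3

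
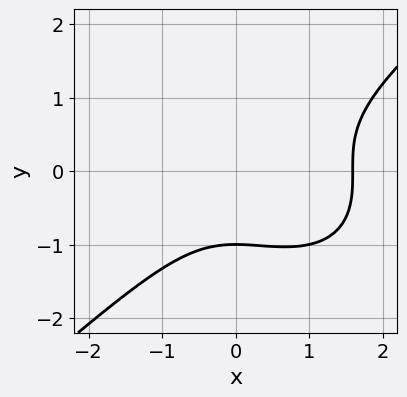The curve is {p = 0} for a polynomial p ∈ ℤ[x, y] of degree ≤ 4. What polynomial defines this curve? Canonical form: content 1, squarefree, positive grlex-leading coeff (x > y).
2*x^3 - 3*y^3 - 2*x^2 - 3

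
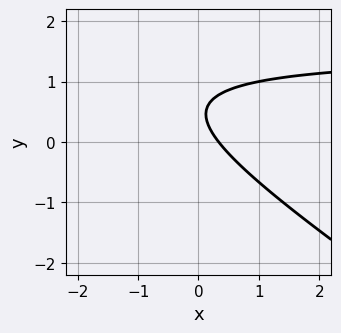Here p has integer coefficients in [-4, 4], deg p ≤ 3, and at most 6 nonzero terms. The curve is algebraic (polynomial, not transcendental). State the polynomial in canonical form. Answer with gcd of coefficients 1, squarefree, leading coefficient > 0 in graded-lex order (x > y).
(a) deg p = 2. The shape is more complex than any degree-1 curve.
(b) Observable constraints: it misses every integer gridline on the y-axis.
(c) The integer polynomial consistent with all of this is the stated p.

2*x*y + 3*y^2 - 3*x - 3*y + 1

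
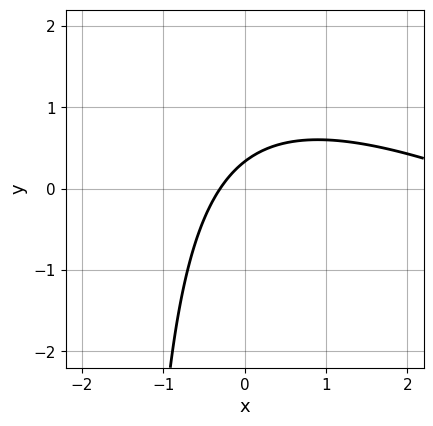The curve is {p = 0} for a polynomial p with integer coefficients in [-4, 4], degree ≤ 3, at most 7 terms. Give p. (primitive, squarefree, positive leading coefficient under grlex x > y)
x^2 + 2*x*y - 3*x + 3*y - 1

1. The degree is 2 — no degree-1 curve has this shape.
2. Putting this together gives p.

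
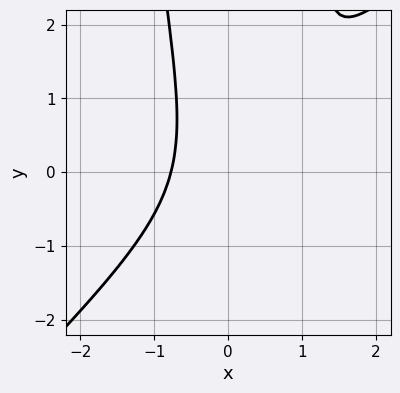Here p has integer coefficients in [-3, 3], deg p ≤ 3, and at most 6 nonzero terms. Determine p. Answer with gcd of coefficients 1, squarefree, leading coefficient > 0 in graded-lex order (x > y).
(a) Degree: no degree-2 curve has this shape, so deg p = 3.
(b) Reading off the gridlines: it misses every integer gridline on the y-axis.
(c) These observations pin down the coefficients.

3*x^3 - 3*x^2*y - x^2 + y^2 + 2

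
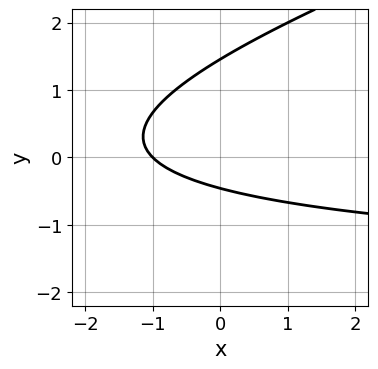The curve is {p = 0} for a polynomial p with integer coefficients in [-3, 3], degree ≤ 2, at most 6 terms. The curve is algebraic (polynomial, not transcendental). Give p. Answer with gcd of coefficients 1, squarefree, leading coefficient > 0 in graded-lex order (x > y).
x*y - 3*y^2 + 2*x + 3*y + 2

First, deg p = 2. The shape is more complex than any degree-1 curve.
Then, observable constraints: one x-axis crossing is at x = -1.
Finally, the integer polynomial consistent with all of this is the stated p.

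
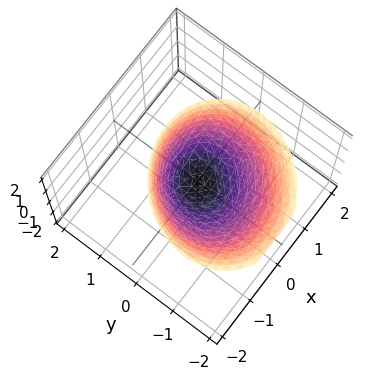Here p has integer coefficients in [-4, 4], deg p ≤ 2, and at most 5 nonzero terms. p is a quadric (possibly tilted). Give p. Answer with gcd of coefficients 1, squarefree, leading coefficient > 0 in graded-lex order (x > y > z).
3*x^2 - x*y + 3*y^2 + 2*y*z - 3*z

(a) Degree: a generic line meets the surface in up to 2 points, so deg p = 2.
(b) Observable constraints: it crosses the y-axis at the gridline y = 0; it crosses the x-axis at the gridline x = 0.
(c) The integer polynomial consistent with all of this is the stated p.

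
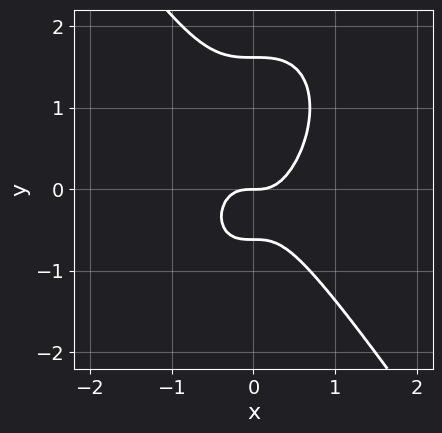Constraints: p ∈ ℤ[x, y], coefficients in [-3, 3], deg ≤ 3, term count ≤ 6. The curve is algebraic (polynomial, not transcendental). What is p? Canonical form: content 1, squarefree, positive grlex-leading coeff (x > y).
Degree: no degree-2 curve has this shape, so deg p = 3.
Reading off the gridlines: one y-axis crossing is at y = 0; it meets the x-axis at x = 0 (among the integer gridlines).
Putting this together gives p.

3*x^3 + y^3 - y^2 - y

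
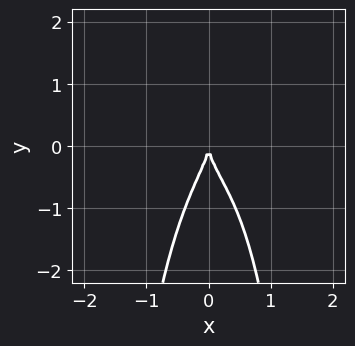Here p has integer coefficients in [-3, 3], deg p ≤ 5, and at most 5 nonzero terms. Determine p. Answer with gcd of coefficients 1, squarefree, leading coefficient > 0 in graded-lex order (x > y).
x^4 + 3*x^2*y^2 - 2*x^3 + y^3 + 3*x^2

Degree: no degree-3 curve has this shape, so deg p = 4.
From the axis intercepts and sections: it meets the y-axis at y = 0 (among the integer gridlines); it meets the x-axis at x = 0 (among the integer gridlines).
The integer polynomial consistent with all of this is the stated p.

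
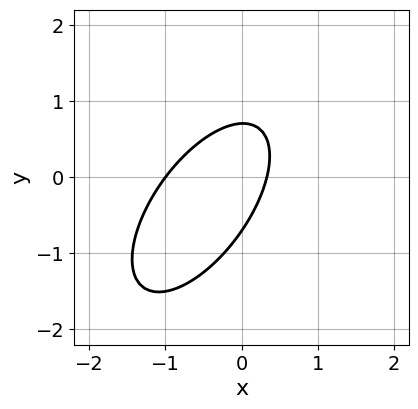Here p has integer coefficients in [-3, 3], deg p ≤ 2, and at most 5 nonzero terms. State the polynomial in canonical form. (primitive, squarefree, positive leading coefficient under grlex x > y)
3*x^2 - 3*x*y + 2*y^2 + 2*x - 1

First, deg p = 2. A generic line meets the curve in up to 2 points.
Then, reading off the gridlines: one x-axis crossing is at x = -1.
Finally, putting this together gives p.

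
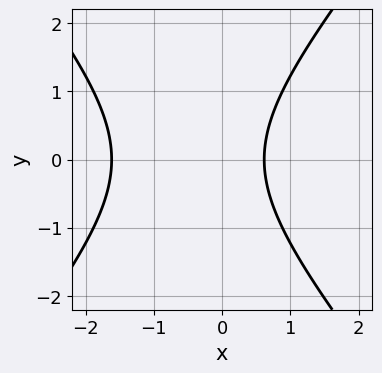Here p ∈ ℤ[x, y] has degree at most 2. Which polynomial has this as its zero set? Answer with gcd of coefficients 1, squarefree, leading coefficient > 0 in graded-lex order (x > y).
(a) deg p = 2. No degree-1 curve has this shape.
(b) Symmetries: the y ↦ −y reflection is a symmetry, so y appears only in even powers.
(c) Against the integer gridlines: it misses every integer gridline on the y-axis.
(d) Fitting integer coefficients to these (and the overall shape) gives p.

3*x^2 - 2*y^2 + 3*x - 3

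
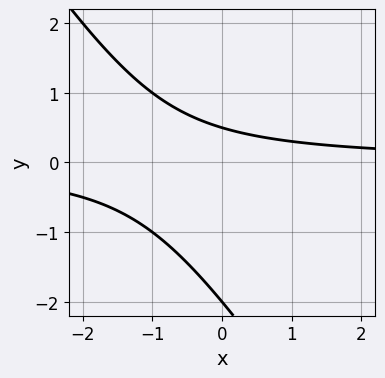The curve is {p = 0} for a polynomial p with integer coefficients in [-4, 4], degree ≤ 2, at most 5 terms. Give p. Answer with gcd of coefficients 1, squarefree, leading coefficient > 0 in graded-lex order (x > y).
3*x*y + 2*y^2 + 3*y - 2

1. Degree: a generic line meets the curve in up to 2 points, so deg p = 2.
2. Checking where it meets the axes: it misses every integer gridline on the x-axis; it crosses the y-axis at the gridline y = -2.
3. Fitting integer coefficients to these (and the overall shape) gives p.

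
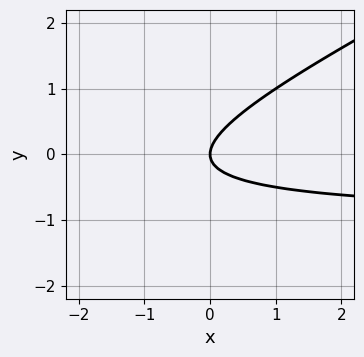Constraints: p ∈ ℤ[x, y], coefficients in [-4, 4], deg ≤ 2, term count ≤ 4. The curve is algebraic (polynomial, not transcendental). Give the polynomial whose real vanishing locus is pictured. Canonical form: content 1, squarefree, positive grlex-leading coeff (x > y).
1. Degree: the shape is more complex than any degree-1 curve, so deg p = 2.
2. From the visible intercepts: it meets the x-axis at x = 0 (among the integer gridlines); it crosses the y-axis at the gridline y = 0.
3. These observations pin down the coefficients.

x*y - 2*y^2 + x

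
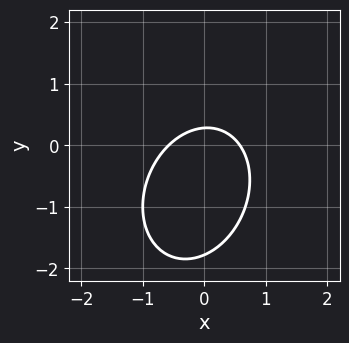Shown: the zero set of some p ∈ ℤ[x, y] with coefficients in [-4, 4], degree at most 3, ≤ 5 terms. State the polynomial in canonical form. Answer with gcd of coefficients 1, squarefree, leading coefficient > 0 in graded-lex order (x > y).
The degree is 2 — the shape is more complex than any degree-1 curve.
Matching integer coefficients to the picture gives p.

3*x^2 - x*y + 2*y^2 + 3*y - 1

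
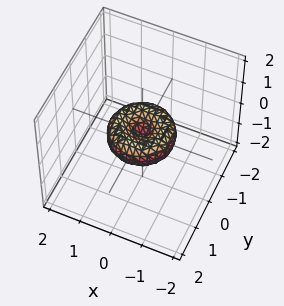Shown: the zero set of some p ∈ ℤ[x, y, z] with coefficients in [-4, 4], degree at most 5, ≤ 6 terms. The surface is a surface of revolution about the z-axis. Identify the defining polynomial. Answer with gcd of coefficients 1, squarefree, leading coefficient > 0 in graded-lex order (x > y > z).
2*x^4 + 4*x^2*y^2 + 2*y^4 - 2*x^2 - 2*y^2 + 3*z^2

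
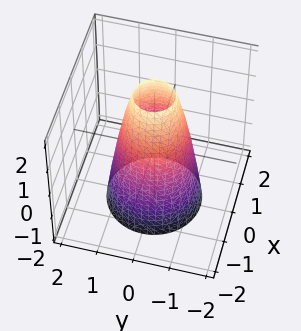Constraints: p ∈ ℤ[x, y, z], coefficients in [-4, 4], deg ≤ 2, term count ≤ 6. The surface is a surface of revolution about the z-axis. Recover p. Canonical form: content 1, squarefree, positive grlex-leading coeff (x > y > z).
1. Degree: the shape is more complex than any degree-1 surface, so deg p = 2.
2. By symmetry, the z-axis is an axis of rotation, so x and y enter only as x² + y².
3. Observable constraints: among the integer gridlines, it crosses the x-axis at x ∈ {-1, 1}; a circular section at z = 0 has radius exactly 1; it misses every integer gridline on the z-axis; the y-axis gridline crossings are at y ∈ {-1, 1}.
4. Matching integer coefficients to the picture gives p.

3*x^2 + 3*y^2 + z - 3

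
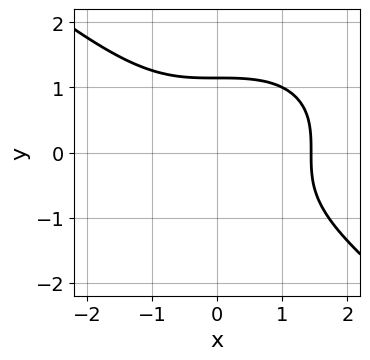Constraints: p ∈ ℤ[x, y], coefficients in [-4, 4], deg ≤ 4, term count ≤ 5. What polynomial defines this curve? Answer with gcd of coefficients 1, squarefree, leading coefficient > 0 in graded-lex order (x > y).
x^3 + 2*y^3 - 3

1. deg p = 3. No degree-2 curve has this shape.
2. Solving for integer coefficients yields p as stated.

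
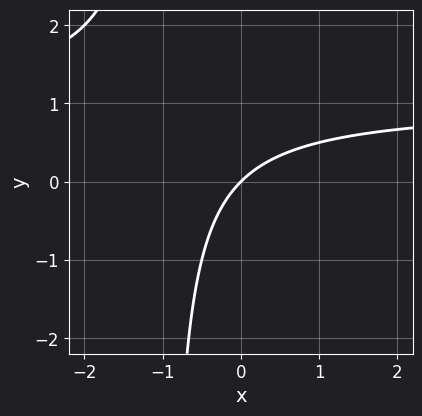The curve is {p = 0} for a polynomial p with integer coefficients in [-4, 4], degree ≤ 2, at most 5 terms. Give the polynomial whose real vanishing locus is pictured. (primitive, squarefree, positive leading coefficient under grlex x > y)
First, deg p = 2. The shape is more complex than any degree-1 curve.
Then, from the visible intercepts: one y-axis crossing is at y = 0; it crosses the x-axis at the gridline x = 0.
Finally, putting this together gives p.

x*y - x + y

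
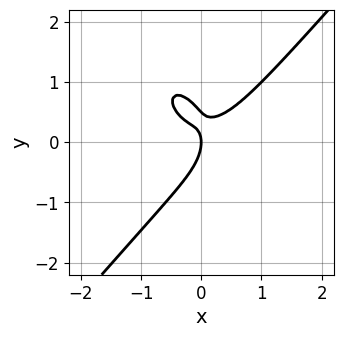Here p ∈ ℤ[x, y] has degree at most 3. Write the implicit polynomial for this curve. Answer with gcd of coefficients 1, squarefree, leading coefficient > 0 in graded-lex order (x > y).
First, the degree is 3 — the shape is more complex than any degree-2 curve.
Next, observable constraints: it crosses the x-axis at the gridline x = 0; one y-axis crossing is at y = 0.
Finally, fitting integer coefficients to these (and the overall shape) gives p.

3*x^3 - 2*y^3 - 3*x*y + y^2 + x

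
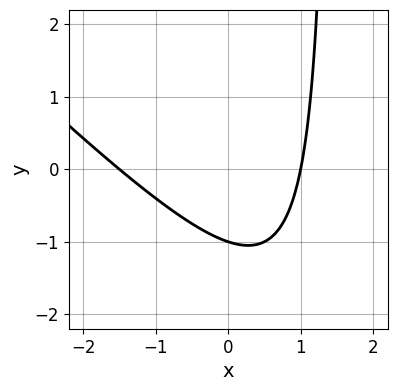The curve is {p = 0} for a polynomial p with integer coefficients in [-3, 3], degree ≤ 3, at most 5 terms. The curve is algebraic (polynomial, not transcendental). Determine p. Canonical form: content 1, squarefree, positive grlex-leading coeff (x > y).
2*x^2 + 2*x*y + x - 3*y - 3

First, degree: the shape is more complex than any degree-1 curve, so deg p = 2.
Next, checking where it meets the axes: it crosses the y-axis at the gridline y = -1; it crosses the x-axis at the gridline x = 1.
Finally, fitting integer coefficients to these (and the overall shape) gives p.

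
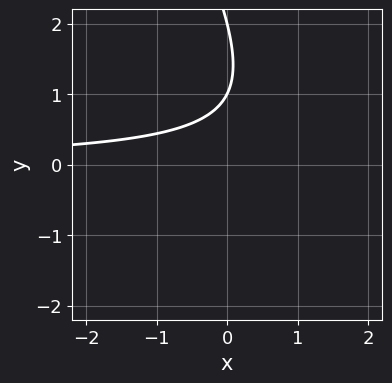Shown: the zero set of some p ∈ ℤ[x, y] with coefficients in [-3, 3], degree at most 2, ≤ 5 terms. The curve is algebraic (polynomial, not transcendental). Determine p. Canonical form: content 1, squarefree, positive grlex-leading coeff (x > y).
2*x*y + y^2 - 3*y + 2

(a) Degree: no degree-1 curve has this shape, so deg p = 2.
(b) From the axis intercepts and sections: no x-intercept at any integer in the box; the y-axis gridline crossings are at y ∈ {1, 2}.
(c) Solving for integer coefficients yields p as stated.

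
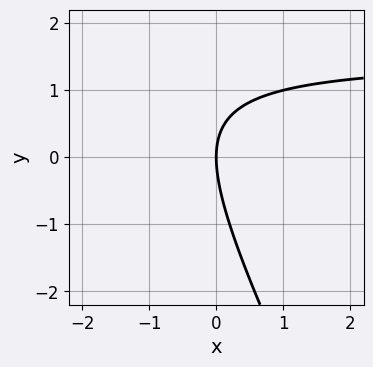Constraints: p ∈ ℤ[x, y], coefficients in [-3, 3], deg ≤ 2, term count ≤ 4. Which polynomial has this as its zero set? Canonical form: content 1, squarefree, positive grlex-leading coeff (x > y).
2*x*y + y^2 - 3*x

1. The degree is 2 — no degree-1 curve has this shape.
2. Checking where it meets the axes: one x-axis crossing is at x = 0; it crosses the y-axis at the gridline y = 0.
3. These observations pin down the coefficients.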